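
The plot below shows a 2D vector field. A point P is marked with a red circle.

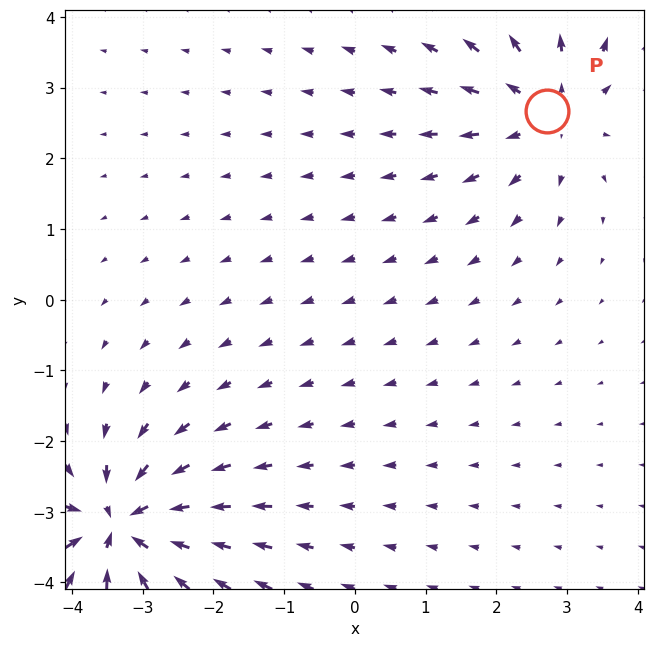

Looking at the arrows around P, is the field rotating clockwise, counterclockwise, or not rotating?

Near P at (2.7, 2.7) the arrows show no circulation. The curl there is ≈0.

not rotating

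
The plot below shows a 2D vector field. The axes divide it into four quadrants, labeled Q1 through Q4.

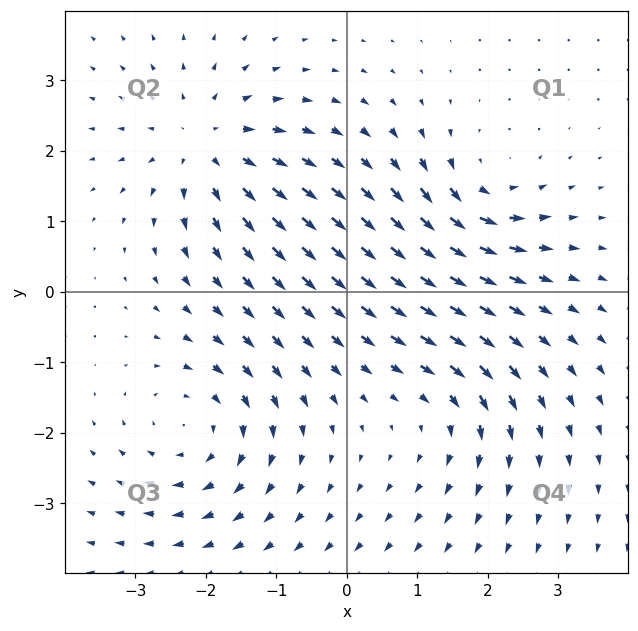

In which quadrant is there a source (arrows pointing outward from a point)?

Q2

The source sits at approximately (-2.0, 2.1), which lies in quadrant Q2. The divergence there is about +4, positive as expected for a source.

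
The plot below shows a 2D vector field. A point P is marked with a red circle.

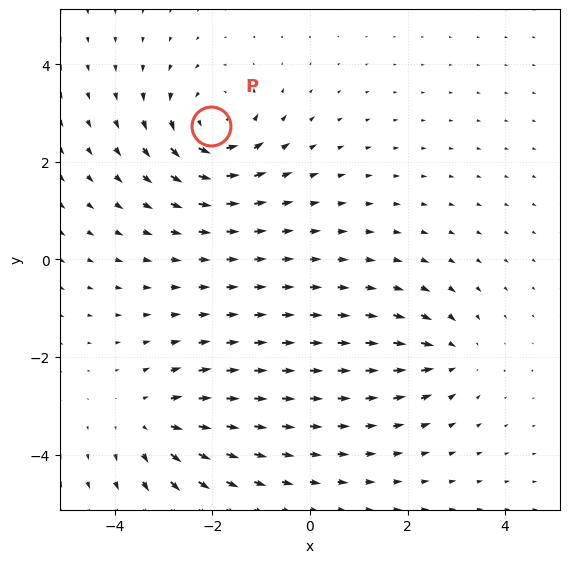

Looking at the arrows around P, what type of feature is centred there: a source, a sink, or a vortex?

vortex

At P (-2.0, 2.7) the arrows circulate counterclockwise. Divergence ≈0, curl about +5 — near-zero divergence with nonzero curl is a vortex.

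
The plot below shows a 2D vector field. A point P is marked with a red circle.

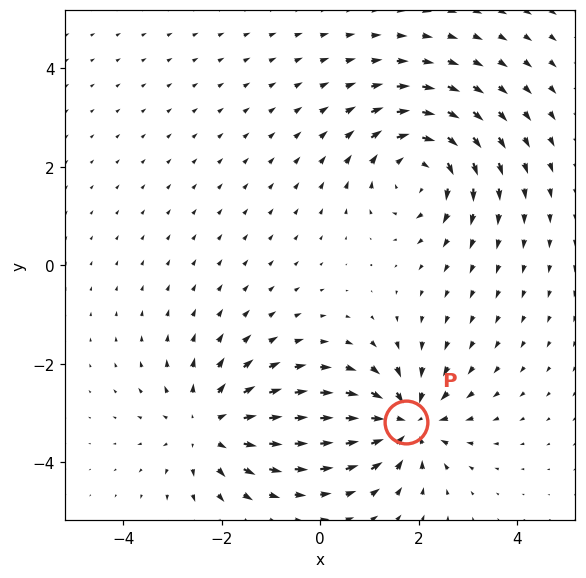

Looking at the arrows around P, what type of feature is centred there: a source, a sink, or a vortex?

At P (1.8, -3.2) the arrows converge inward. Divergence about -4, curl ≈0 — negative divergence with near-zero curl is a sink.

sink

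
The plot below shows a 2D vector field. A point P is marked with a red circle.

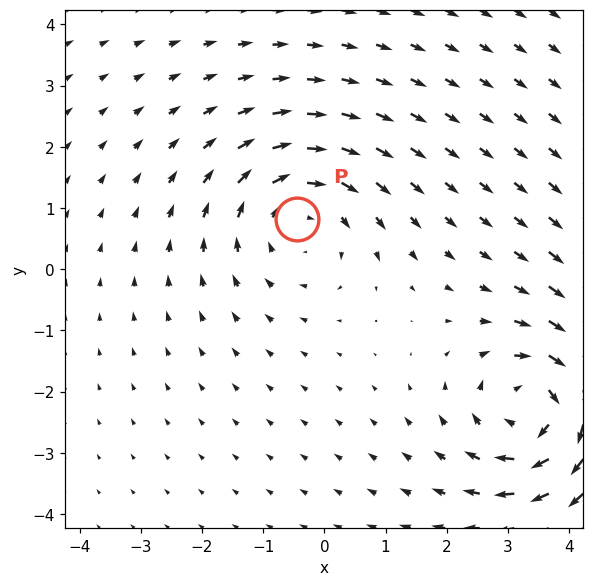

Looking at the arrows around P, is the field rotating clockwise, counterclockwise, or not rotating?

Near P at (-0.4, 0.8) the arrows circulate clockwise. The curl (z-component) there is about -3; negative curl means clockwise rotation.

clockwise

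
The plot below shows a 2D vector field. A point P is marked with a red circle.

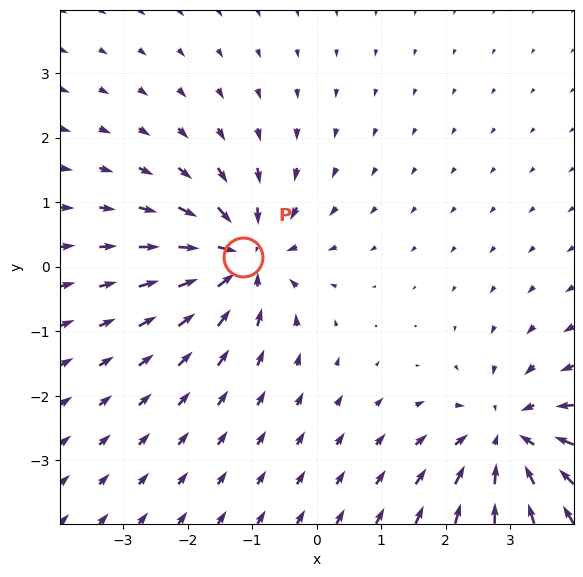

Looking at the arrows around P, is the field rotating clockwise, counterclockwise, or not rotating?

Near P at (-1.1, 0.1) the arrows show no circulation. The curl there is ≈0.

not rotating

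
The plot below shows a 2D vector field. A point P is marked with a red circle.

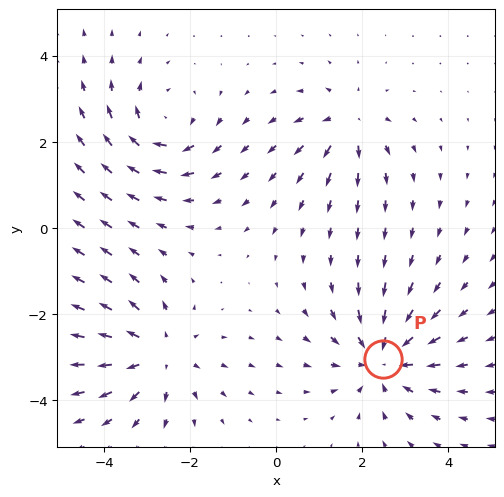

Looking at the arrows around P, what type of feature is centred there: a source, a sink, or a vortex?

At P (2.5, -3.0) the arrows converge inward. Divergence about -5, curl ≈0 — negative divergence with near-zero curl is a sink.

sink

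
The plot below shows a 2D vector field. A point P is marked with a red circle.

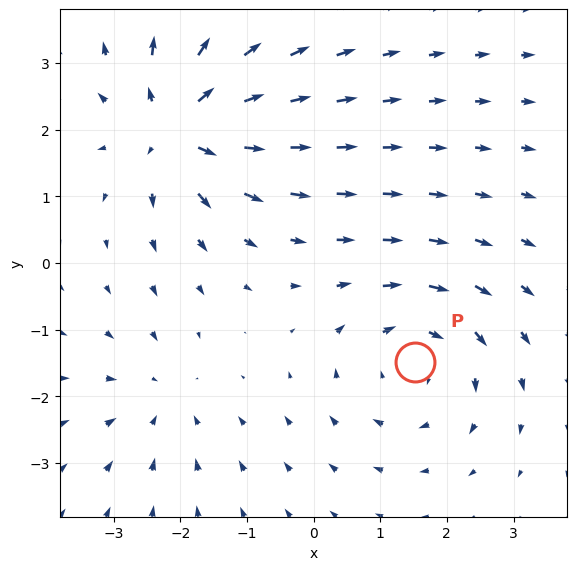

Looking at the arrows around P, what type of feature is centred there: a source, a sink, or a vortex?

vortex

At P (1.5, -1.5) the arrows circulate clockwise. Divergence ≈0, curl about -4 — near-zero divergence with nonzero curl is a vortex.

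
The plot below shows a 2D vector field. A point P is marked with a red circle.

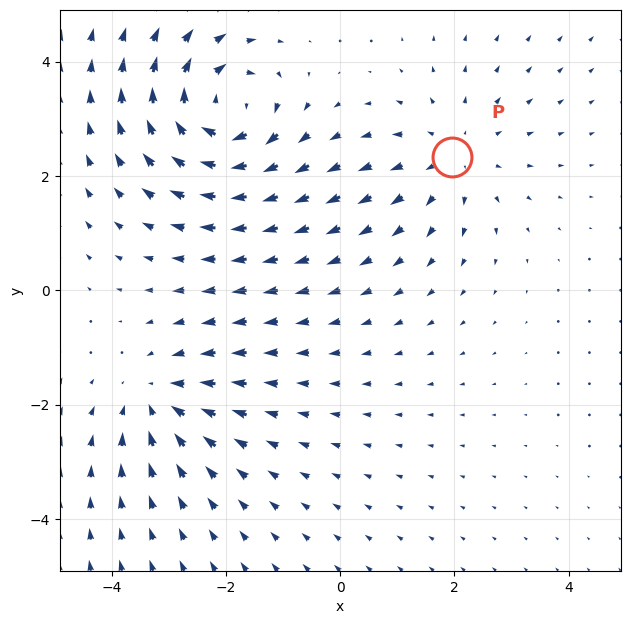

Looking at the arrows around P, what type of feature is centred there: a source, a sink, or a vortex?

source

At P (2.0, 2.3) the arrows spread outward. Divergence about +2, curl ≈0 — positive divergence with near-zero curl is a source.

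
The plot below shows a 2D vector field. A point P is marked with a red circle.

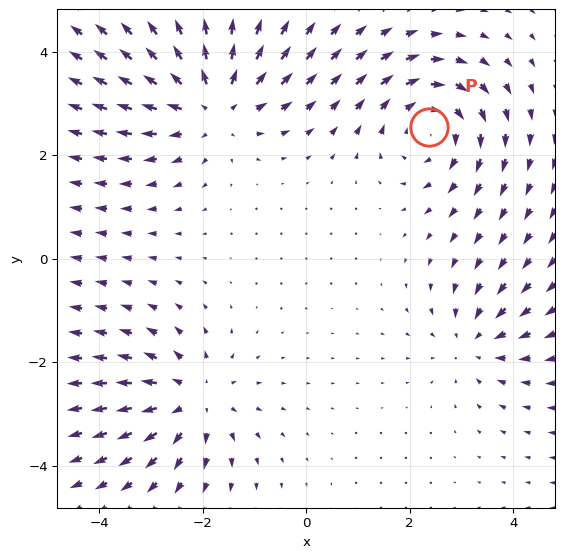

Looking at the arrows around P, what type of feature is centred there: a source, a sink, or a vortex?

At P (2.4, 2.6) the arrows circulate clockwise. Divergence ≈0, curl about -4 — near-zero divergence with nonzero curl is a vortex.

vortex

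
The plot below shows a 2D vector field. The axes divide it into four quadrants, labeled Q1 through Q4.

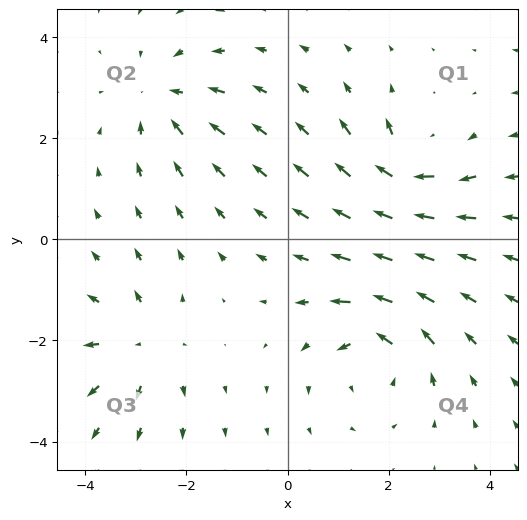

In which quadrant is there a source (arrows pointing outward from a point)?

The source sits at approximately (-2.9, -2.1), which lies in quadrant Q3. The divergence there is about +5, positive as expected for a source.

Q3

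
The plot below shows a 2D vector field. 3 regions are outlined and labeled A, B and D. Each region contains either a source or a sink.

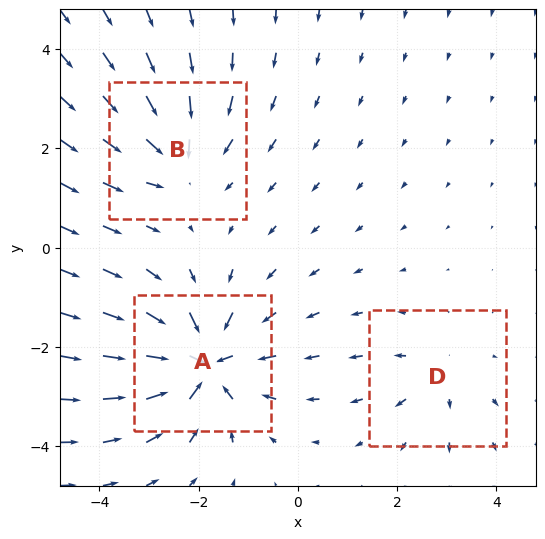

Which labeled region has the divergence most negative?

Divergence at each region's feature centre — A: about -6, B: about -4, D: about +2. Region A is most negative.

A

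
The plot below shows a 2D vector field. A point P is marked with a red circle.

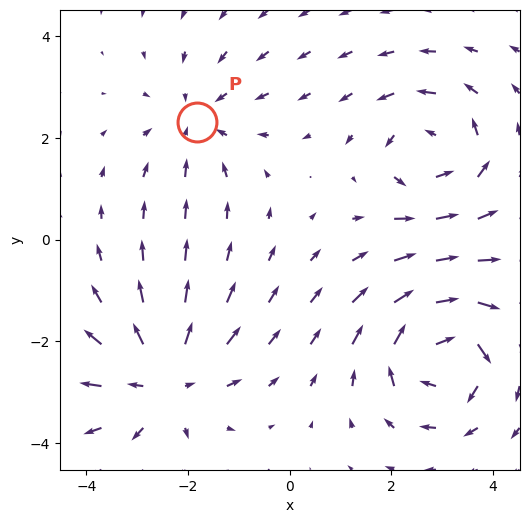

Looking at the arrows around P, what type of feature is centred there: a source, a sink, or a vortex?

At P (-1.8, 2.3) the arrows converge inward. Divergence about -2, curl ≈0 — negative divergence with near-zero curl is a sink.

sink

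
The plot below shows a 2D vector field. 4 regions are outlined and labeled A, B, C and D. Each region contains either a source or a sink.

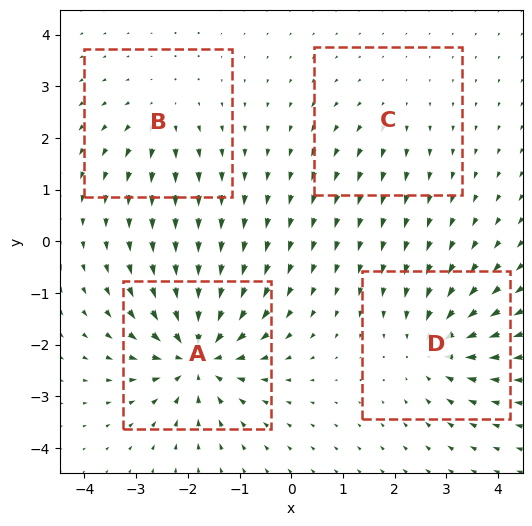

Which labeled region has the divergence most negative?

Divergence at each region's feature centre — A: about -8, B: about +3, C: about +2, D: about -5. Region A is most negative.

A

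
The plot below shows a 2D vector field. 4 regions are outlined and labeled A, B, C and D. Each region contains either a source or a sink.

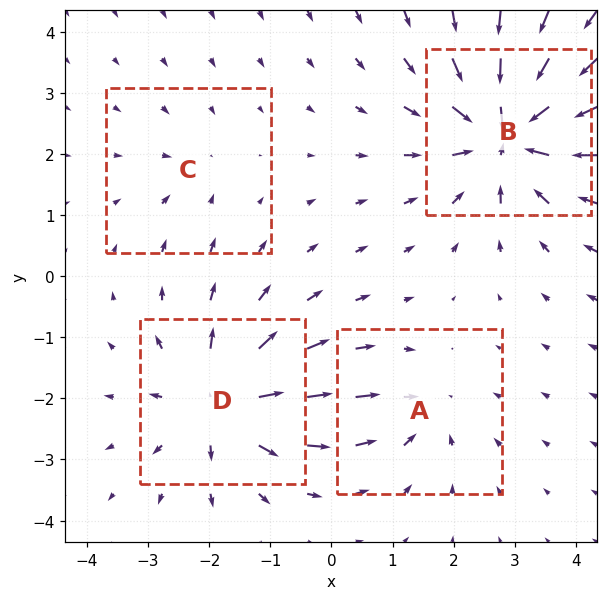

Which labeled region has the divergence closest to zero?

Divergence at each region's feature centre — A: about -3, B: about -8, C: about -2, D: about +6. Region C is closest to zero.

C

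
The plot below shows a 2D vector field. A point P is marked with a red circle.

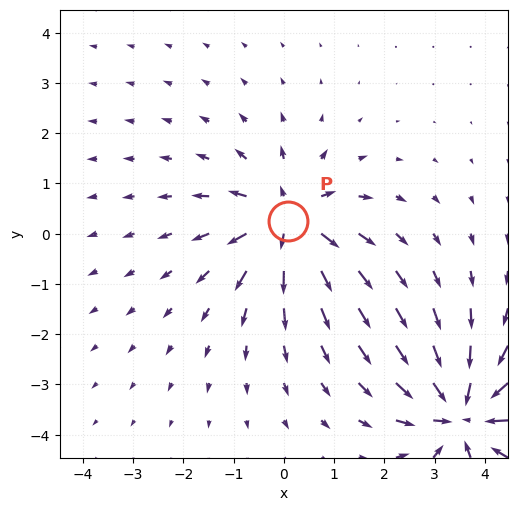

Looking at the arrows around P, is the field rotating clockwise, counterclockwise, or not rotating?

Near P at (0.1, 0.2) the arrows show no circulation. The curl there is ≈0.

not rotating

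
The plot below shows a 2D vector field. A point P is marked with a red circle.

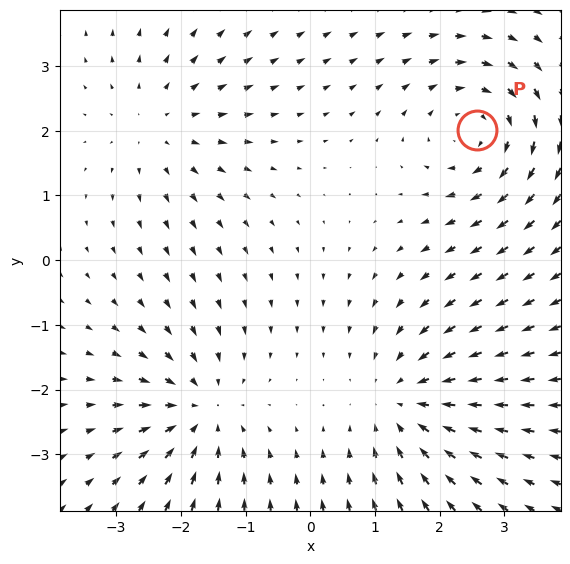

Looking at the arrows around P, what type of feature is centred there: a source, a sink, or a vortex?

At P (2.6, 2.0) the arrows circulate clockwise. Divergence ≈0, curl about -4 — near-zero divergence with nonzero curl is a vortex.

vortex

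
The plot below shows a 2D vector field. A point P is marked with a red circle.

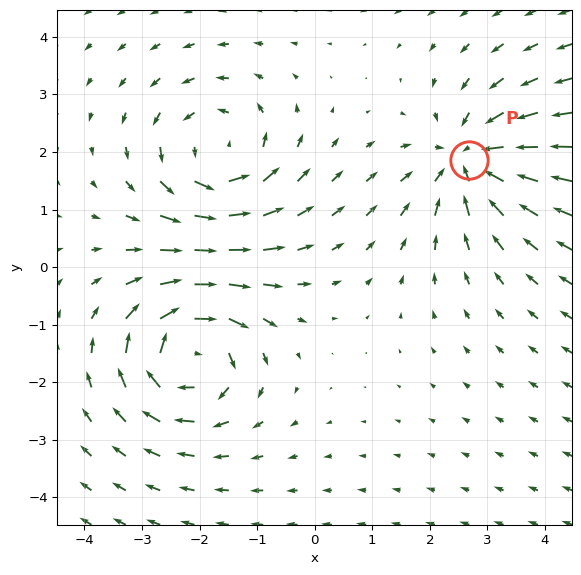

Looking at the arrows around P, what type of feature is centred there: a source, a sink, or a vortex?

At P (2.7, 1.9) the arrows converge inward. Divergence about -3, curl ≈0 — negative divergence with near-zero curl is a sink.

sink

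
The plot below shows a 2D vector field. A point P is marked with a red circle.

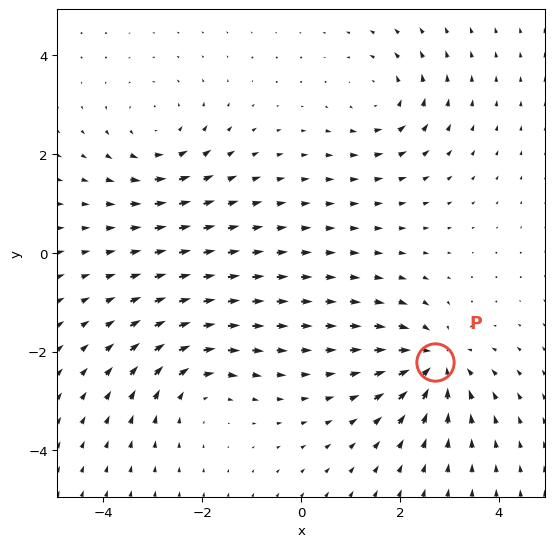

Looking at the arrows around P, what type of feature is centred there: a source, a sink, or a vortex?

At P (2.7, -2.2) the arrows converge inward. Divergence about -5, curl ≈0 — negative divergence with near-zero curl is a sink.

sink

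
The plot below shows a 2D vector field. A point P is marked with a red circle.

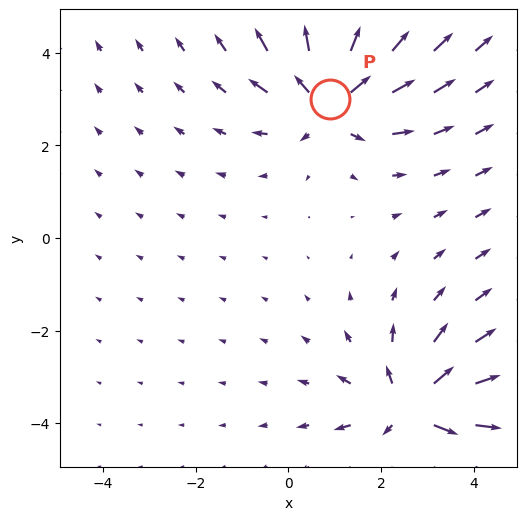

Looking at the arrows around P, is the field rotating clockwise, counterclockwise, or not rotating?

not rotating

Near P at (0.9, 3.0) the arrows show no circulation. The curl there is ≈0.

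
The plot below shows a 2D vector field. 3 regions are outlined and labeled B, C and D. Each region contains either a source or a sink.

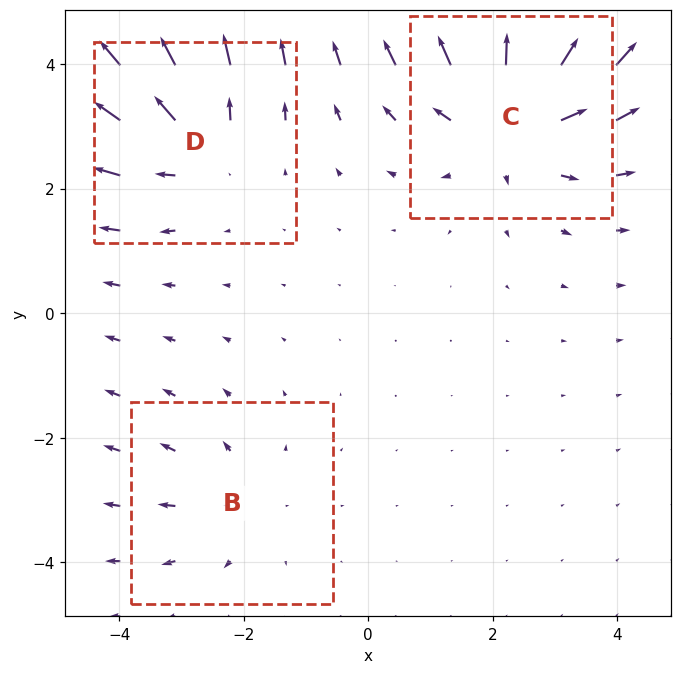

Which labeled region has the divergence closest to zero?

Divergence at each region's feature centre — B: about +2, C: about +4, D: about +3. Region B is closest to zero.

B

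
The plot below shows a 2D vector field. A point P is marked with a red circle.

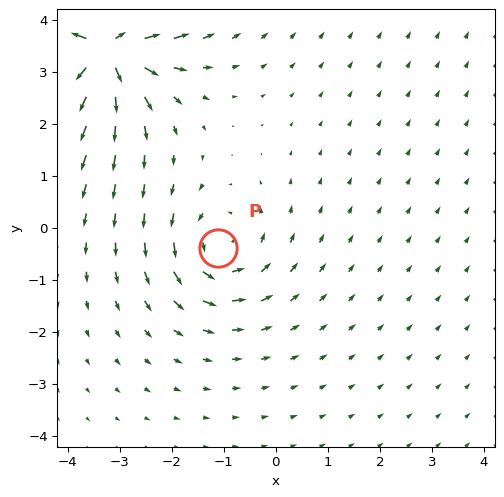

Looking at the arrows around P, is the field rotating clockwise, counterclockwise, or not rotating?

Near P at (-1.1, -0.4) the arrows circulate counterclockwise. The curl (z-component) there is about +3; positive curl means counterclockwise rotation.

counterclockwise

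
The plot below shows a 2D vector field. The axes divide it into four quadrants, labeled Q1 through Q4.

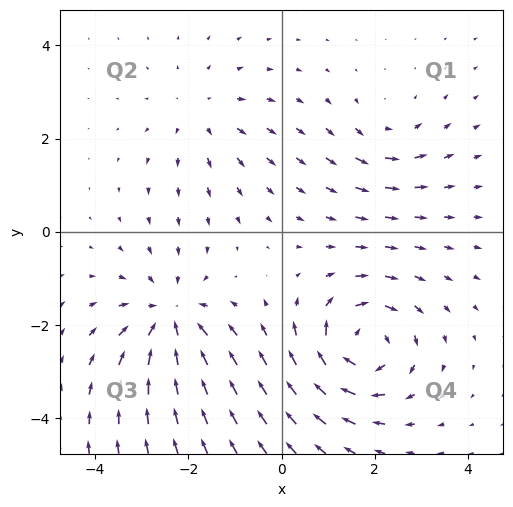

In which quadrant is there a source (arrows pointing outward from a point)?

The source sits at approximately (-1.7, 2.5), which lies in quadrant Q2. The divergence there is about +3, positive as expected for a source.

Q2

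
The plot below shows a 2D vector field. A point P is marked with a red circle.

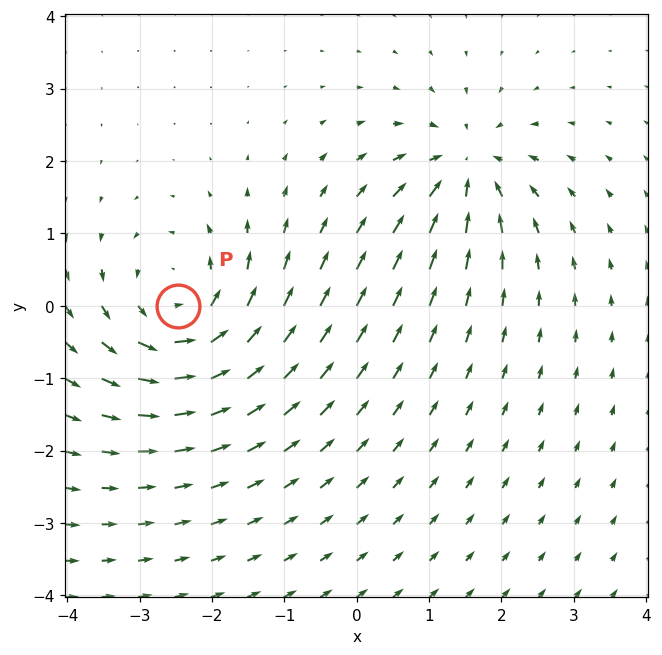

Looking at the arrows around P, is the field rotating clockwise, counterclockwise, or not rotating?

Near P at (-2.5, -0.0) the arrows circulate counterclockwise. The curl (z-component) there is about +4; positive curl means counterclockwise rotation.

counterclockwise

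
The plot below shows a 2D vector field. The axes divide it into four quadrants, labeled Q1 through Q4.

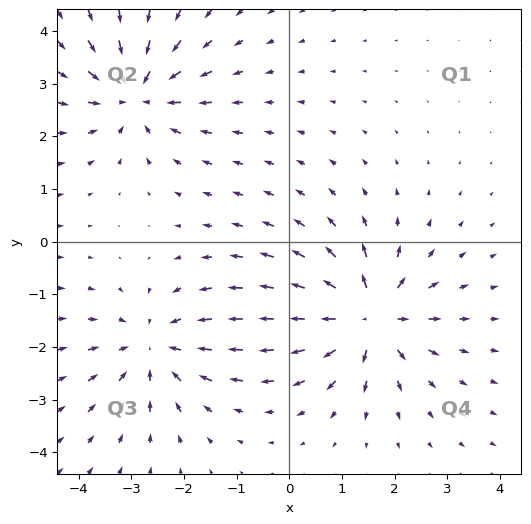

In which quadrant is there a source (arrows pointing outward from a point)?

The source sits at approximately (1.5, -1.4), which lies in quadrant Q4. The divergence there is about +7, positive as expected for a source.

Q4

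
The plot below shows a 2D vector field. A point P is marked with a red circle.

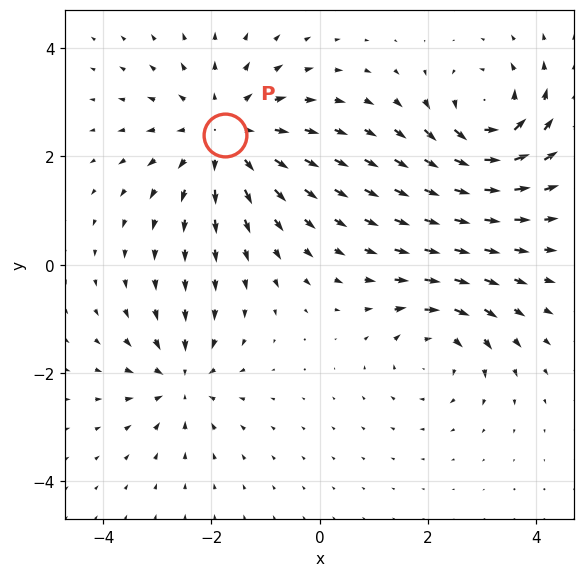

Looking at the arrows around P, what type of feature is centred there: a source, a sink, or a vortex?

source

At P (-1.8, 2.4) the arrows spread outward. Divergence about +4, curl ≈0 — positive divergence with near-zero curl is a source.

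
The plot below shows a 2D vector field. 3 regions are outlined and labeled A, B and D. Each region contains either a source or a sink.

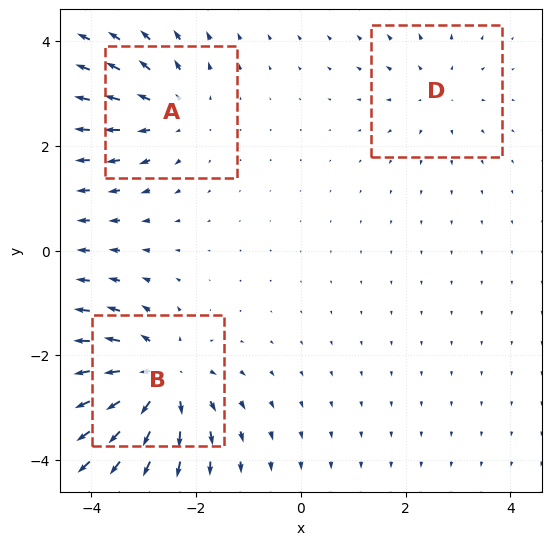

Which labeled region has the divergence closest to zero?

Divergence at each region's feature centre — A: about +3, B: about +5, D: about +2. Region D is closest to zero.

D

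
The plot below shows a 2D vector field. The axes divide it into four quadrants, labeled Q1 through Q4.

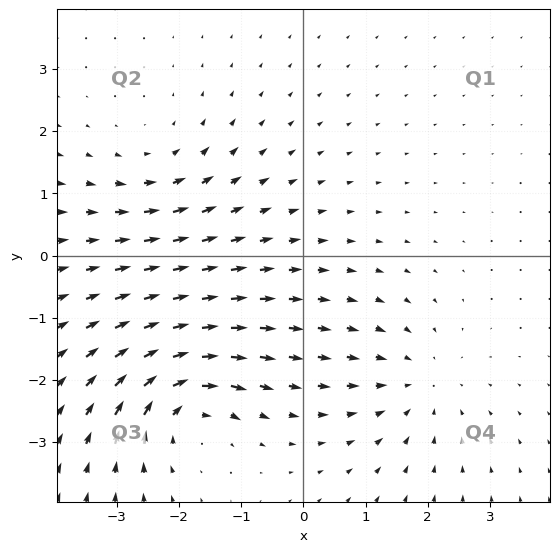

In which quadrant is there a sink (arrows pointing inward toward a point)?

Q4

The sink sits at approximately (1.8, -2.1), which lies in quadrant Q4. The divergence there is about -3, negative as expected for a sink.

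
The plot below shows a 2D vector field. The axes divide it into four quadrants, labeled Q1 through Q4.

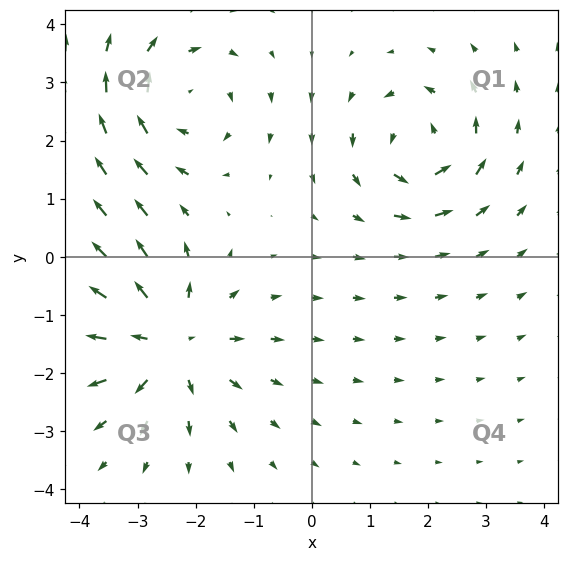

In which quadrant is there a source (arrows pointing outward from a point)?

Q3

The source sits at approximately (-2.5, -1.5), which lies in quadrant Q3. The divergence there is about +4, positive as expected for a source.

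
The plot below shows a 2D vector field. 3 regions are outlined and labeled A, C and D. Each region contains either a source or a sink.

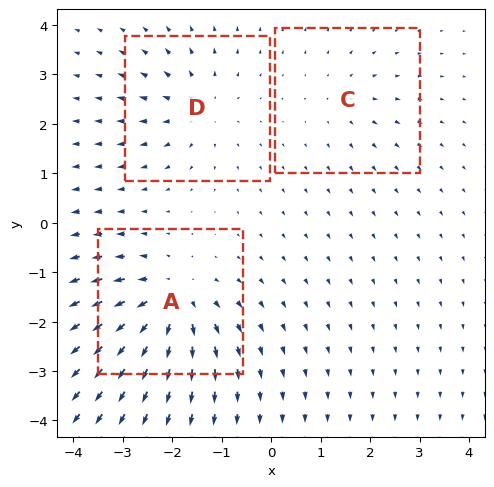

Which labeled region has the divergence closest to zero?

C

Divergence at each region's feature centre — A: about +6, C: about +2, D: about +4. Region C is closest to zero.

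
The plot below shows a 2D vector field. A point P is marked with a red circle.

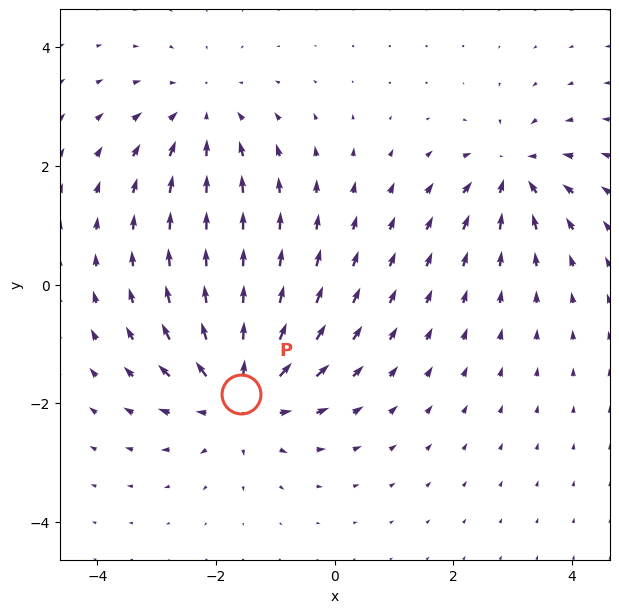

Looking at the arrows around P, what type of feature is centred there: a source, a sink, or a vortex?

At P (-1.6, -1.8) the arrows spread outward. Divergence about +5, curl ≈0 — positive divergence with near-zero curl is a source.

source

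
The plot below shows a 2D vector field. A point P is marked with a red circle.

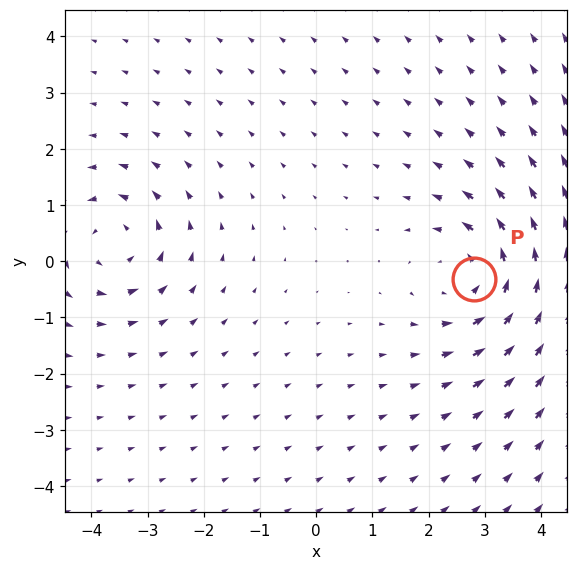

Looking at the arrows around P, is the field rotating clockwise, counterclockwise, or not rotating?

Near P at (2.8, -0.3) the arrows circulate counterclockwise. The curl (z-component) there is about +3; positive curl means counterclockwise rotation.

counterclockwise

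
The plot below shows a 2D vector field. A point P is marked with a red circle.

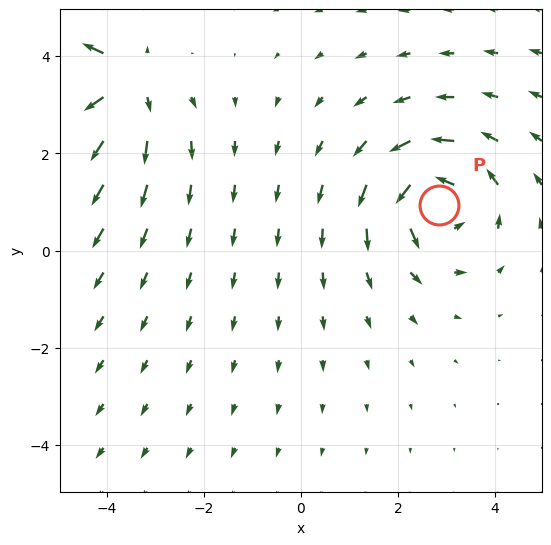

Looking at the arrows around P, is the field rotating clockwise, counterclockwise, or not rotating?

Near P at (2.8, 0.9) the arrows circulate counterclockwise. The curl (z-component) there is about +4; positive curl means counterclockwise rotation.

counterclockwise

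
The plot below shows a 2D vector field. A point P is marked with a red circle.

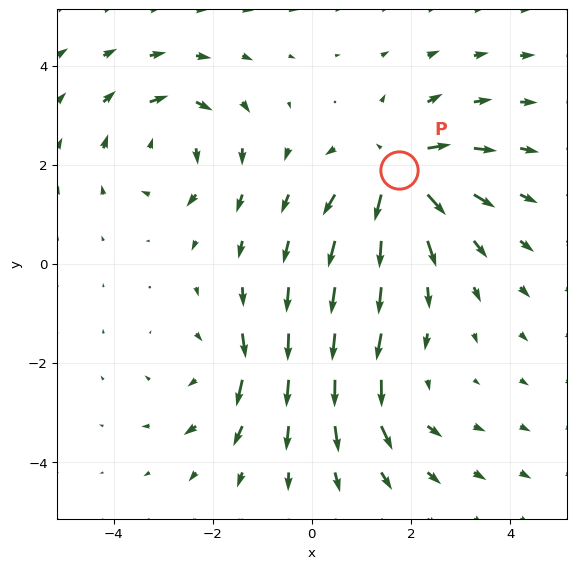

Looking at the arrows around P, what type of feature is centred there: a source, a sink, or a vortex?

At P (1.8, 1.9) the arrows spread outward. Divergence about +6, curl ≈0 — positive divergence with near-zero curl is a source.

source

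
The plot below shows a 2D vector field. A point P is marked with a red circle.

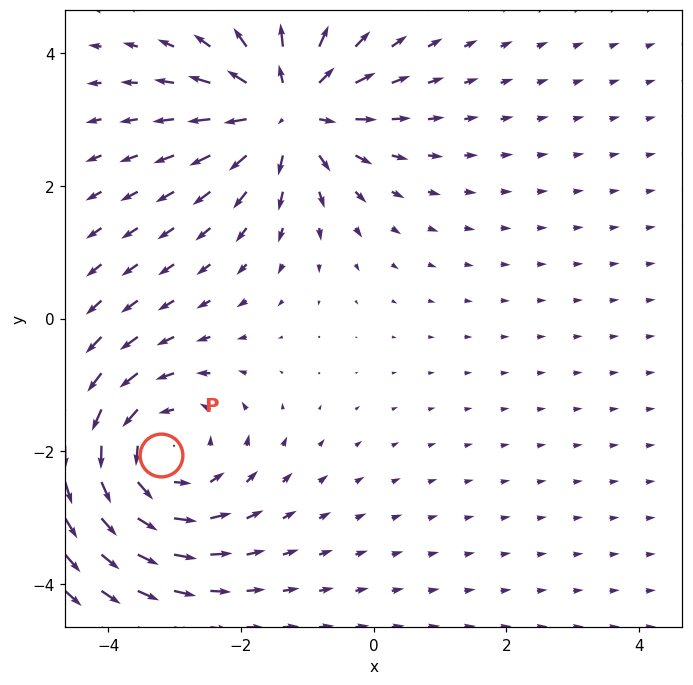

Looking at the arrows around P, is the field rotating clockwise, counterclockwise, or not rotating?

Near P at (-3.2, -2.0) the arrows circulate counterclockwise. The curl (z-component) there is about +3; positive curl means counterclockwise rotation.

counterclockwise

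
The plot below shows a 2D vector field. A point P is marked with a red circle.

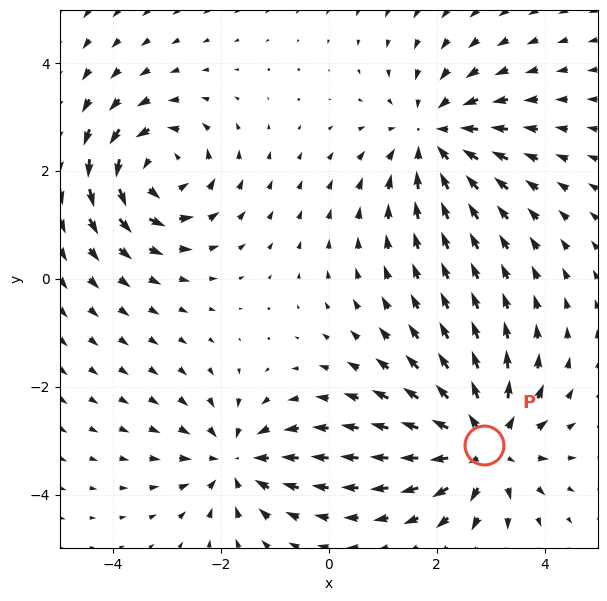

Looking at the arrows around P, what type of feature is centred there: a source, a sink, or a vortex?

At P (2.9, -3.1) the arrows spread outward. Divergence about +5, curl ≈0 — positive divergence with near-zero curl is a source.

source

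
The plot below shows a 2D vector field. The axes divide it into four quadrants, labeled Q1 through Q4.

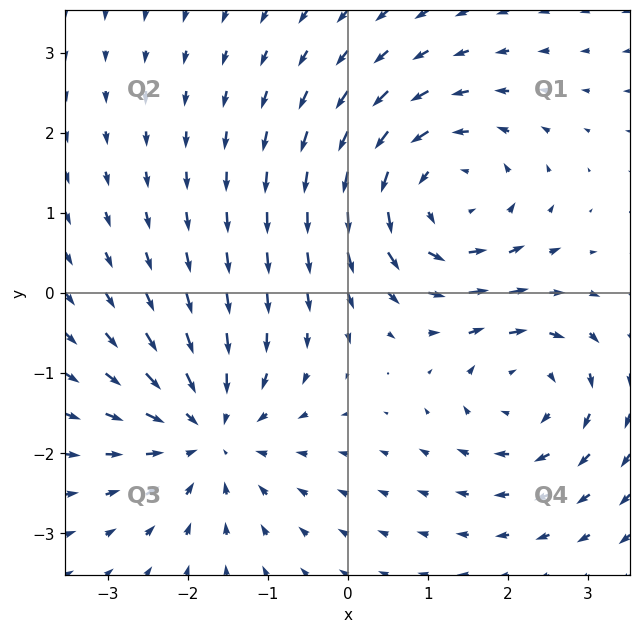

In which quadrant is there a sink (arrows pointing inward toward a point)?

Q3

The sink sits at approximately (-1.7, -1.7), which lies in quadrant Q3. The divergence there is about -3, negative as expected for a sink.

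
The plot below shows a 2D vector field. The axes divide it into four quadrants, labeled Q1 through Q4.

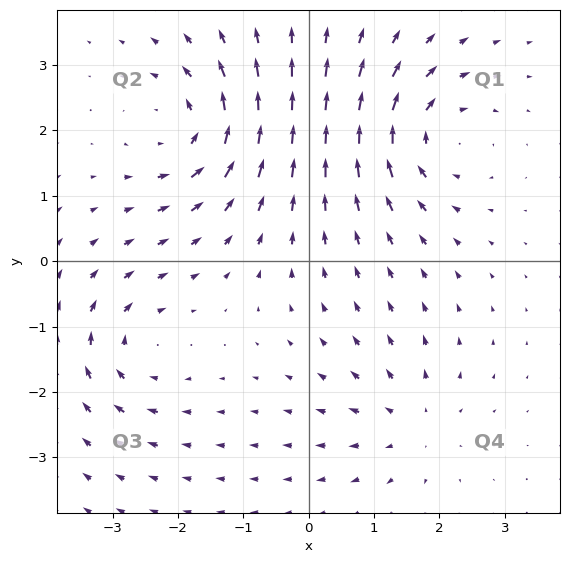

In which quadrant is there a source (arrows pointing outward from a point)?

The source sits at approximately (1.6, -2.5), which lies in quadrant Q4. The divergence there is about +3, positive as expected for a source.

Q4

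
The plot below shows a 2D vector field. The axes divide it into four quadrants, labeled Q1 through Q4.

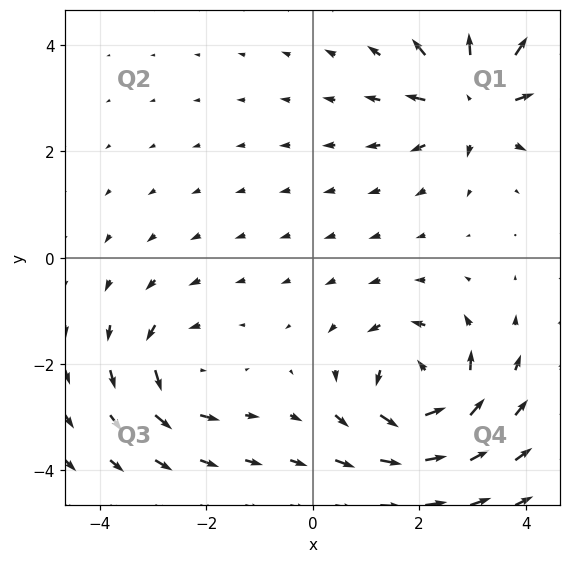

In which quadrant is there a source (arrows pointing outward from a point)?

Q1

The source sits at approximately (3.0, 3.0), which lies in quadrant Q1. The divergence there is about +5, positive as expected for a source.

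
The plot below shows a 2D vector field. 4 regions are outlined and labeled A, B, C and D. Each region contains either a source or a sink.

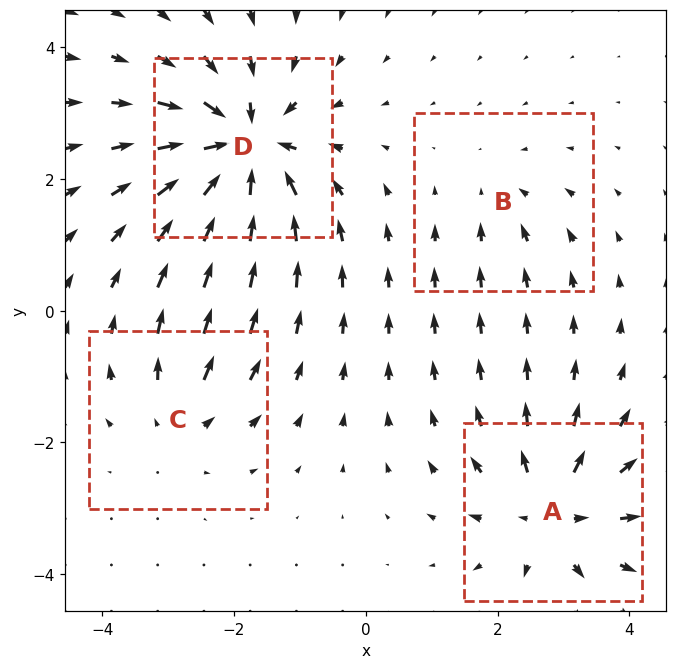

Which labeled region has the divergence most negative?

D

Divergence at each region's feature centre — A: about +6, B: about -3, C: about +4, D: about -8. Region D is most negative.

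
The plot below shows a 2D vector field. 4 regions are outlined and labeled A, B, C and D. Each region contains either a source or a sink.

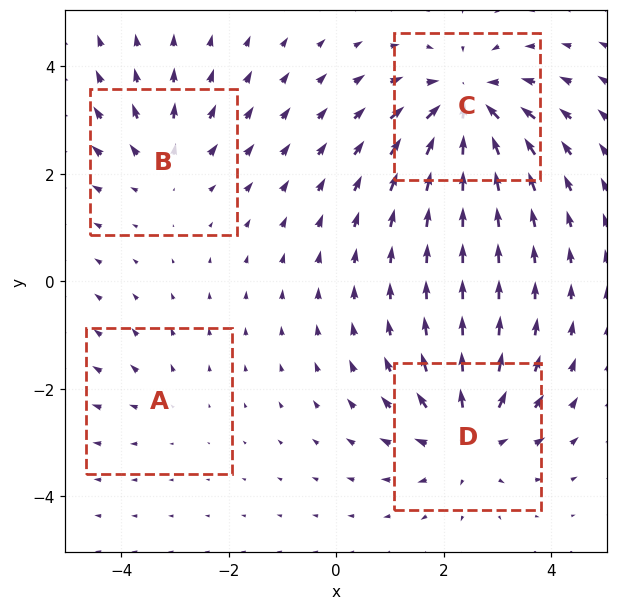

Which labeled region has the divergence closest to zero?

A

Divergence at each region's feature centre — A: about +2, B: about +3, C: about -7, D: about +5. Region A is closest to zero.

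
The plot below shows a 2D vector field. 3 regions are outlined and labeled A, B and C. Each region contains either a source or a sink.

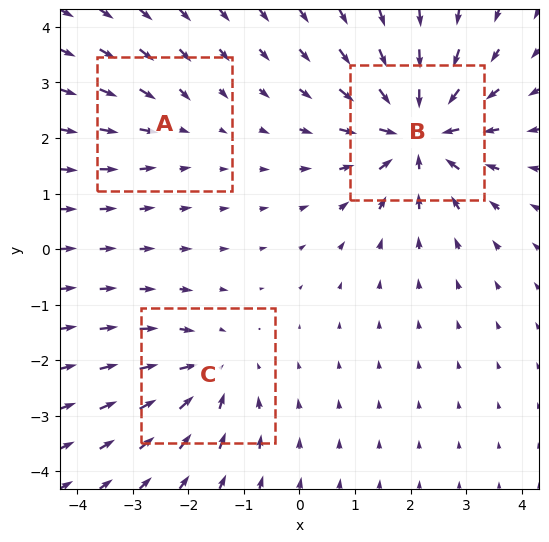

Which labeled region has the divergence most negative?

B

Divergence at each region's feature centre — A: about -2, B: about -5, C: about -3. Region B is most negative.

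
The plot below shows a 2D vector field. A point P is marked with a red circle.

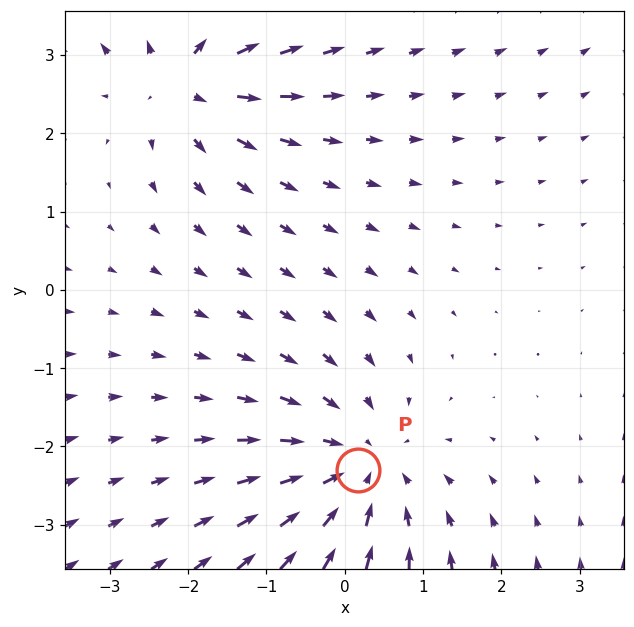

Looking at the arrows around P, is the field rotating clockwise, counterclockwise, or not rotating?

not rotating

Near P at (0.2, -2.3) the arrows show no circulation. The curl there is ≈0.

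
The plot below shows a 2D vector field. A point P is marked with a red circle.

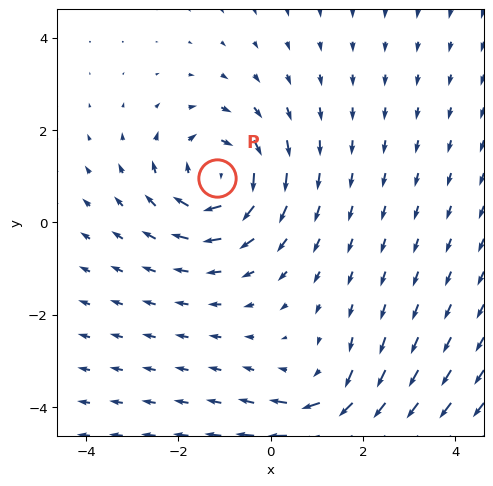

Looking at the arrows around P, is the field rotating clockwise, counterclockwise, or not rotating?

clockwise

Near P at (-1.2, 1.0) the arrows circulate clockwise. The curl (z-component) there is about -4; negative curl means clockwise rotation.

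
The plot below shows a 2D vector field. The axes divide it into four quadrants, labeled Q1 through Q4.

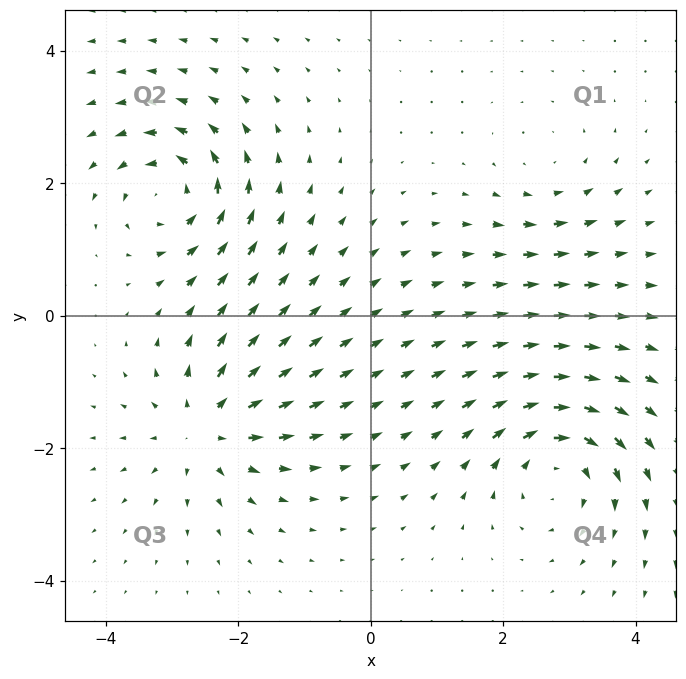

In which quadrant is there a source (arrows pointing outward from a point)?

The source sits at approximately (-2.5, -1.7), which lies in quadrant Q3. The divergence there is about +6, positive as expected for a source.

Q3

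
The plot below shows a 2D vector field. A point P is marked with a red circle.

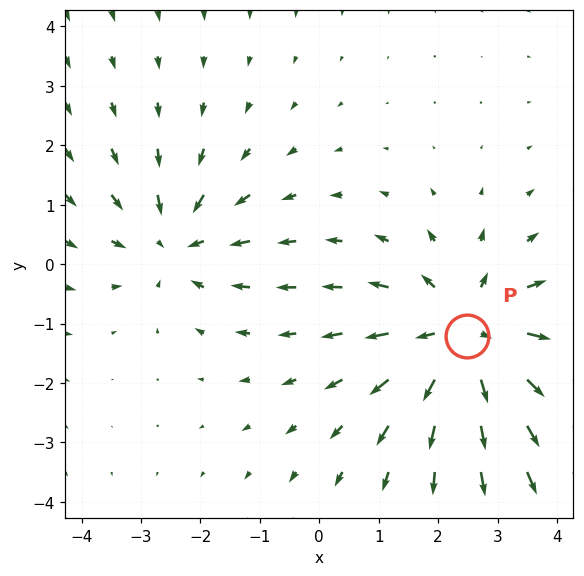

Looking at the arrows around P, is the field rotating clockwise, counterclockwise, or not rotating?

not rotating

Near P at (2.5, -1.2) the arrows show no circulation. The curl there is ≈0.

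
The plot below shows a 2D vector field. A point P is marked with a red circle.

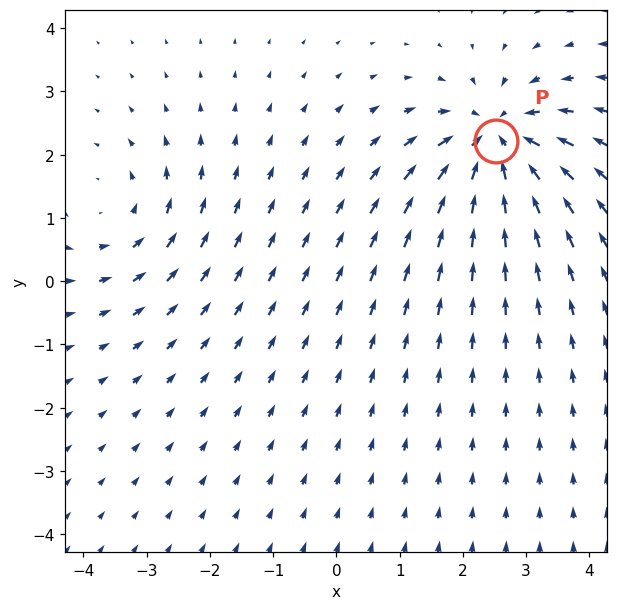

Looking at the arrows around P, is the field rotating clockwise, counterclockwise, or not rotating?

Near P at (2.5, 2.2) the arrows show no circulation. The curl there is ≈0.

not rotating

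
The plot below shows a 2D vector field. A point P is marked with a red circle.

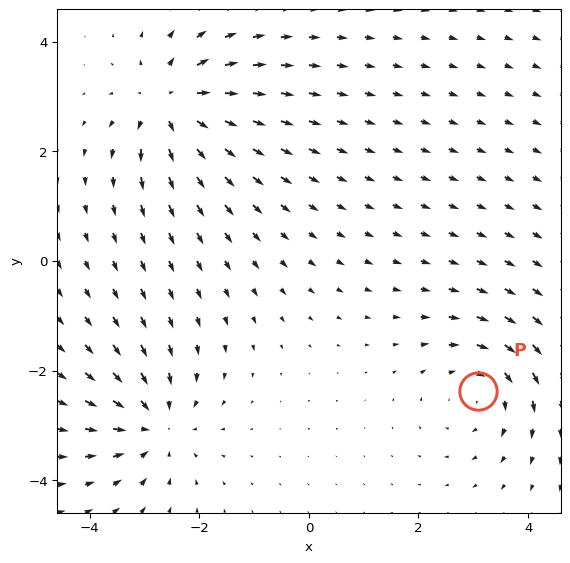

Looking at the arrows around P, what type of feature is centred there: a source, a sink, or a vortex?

At P (3.1, -2.4) the arrows circulate clockwise. Divergence ≈0, curl about -4 — near-zero divergence with nonzero curl is a vortex.

vortex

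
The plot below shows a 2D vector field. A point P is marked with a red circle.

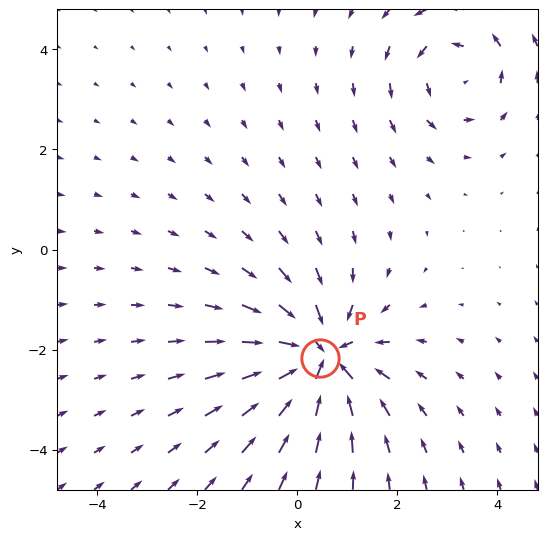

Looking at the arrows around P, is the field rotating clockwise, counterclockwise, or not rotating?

Near P at (0.5, -2.2) the arrows show no circulation. The curl there is ≈0.

not rotating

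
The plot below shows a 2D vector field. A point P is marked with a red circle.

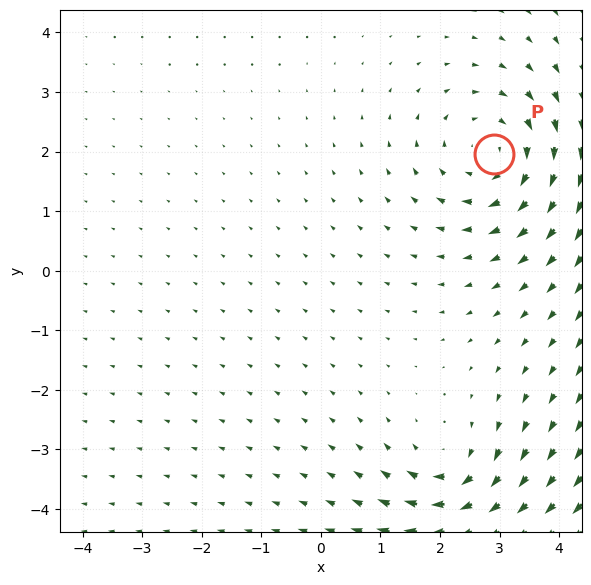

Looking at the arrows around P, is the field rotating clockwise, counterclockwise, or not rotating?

Near P at (2.9, 2.0) the arrows circulate clockwise. The curl (z-component) there is about -4; negative curl means clockwise rotation.

clockwise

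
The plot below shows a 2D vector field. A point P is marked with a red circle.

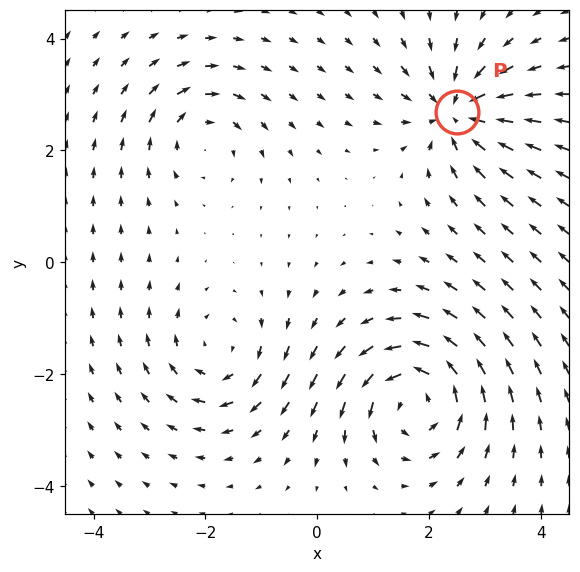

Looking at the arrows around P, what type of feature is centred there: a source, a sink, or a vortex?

sink

At P (2.5, 2.7) the arrows converge inward. Divergence about -5, curl ≈0 — negative divergence with near-zero curl is a sink.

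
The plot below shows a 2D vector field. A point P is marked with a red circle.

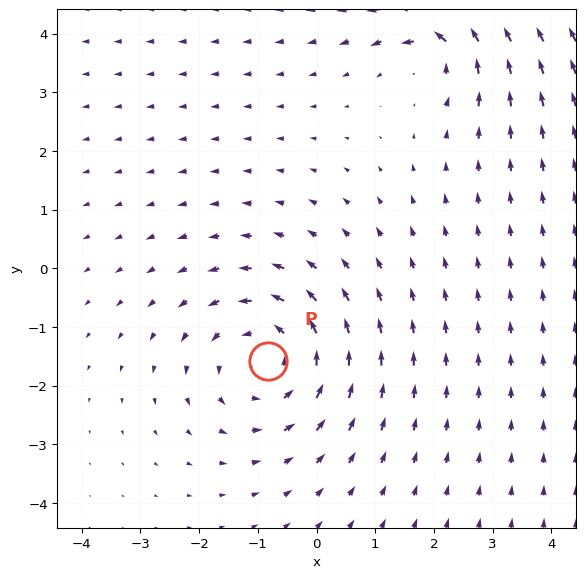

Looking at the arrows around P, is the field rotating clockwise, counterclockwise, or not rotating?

counterclockwise

Near P at (-0.8, -1.6) the arrows circulate counterclockwise. The curl (z-component) there is about +3; positive curl means counterclockwise rotation.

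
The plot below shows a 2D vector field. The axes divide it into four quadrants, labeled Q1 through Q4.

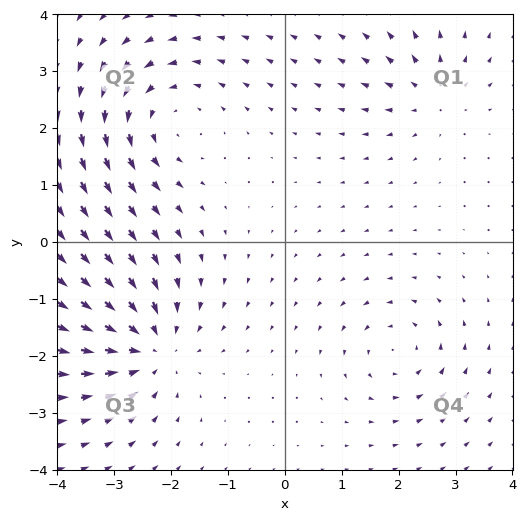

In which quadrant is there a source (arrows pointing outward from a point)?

The source sits at approximately (2.6, 2.6), which lies in quadrant Q1. The divergence there is about +4, positive as expected for a source.

Q1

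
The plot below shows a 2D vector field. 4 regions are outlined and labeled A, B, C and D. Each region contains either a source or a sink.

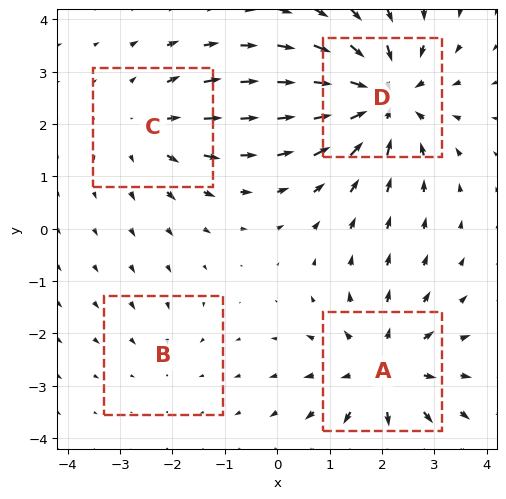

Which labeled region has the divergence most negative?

D

Divergence at each region's feature centre — A: about +5, B: about -2, C: about +3, D: about -6. Region D is most negative.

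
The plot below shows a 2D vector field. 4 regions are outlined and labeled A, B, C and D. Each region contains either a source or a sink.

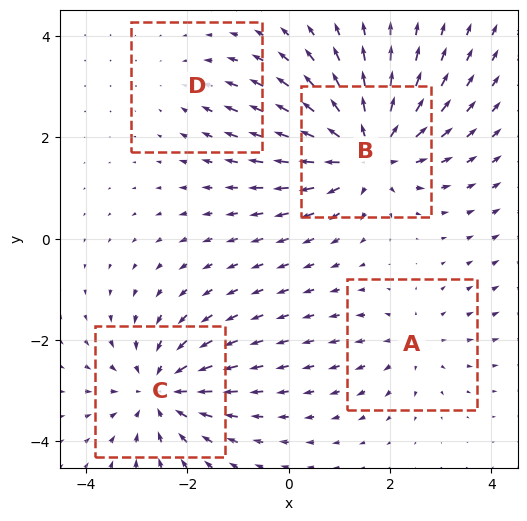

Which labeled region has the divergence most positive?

B

Divergence at each region's feature centre — A: about +3, B: about +7, C: about -5, D: about -2. Region B is most positive.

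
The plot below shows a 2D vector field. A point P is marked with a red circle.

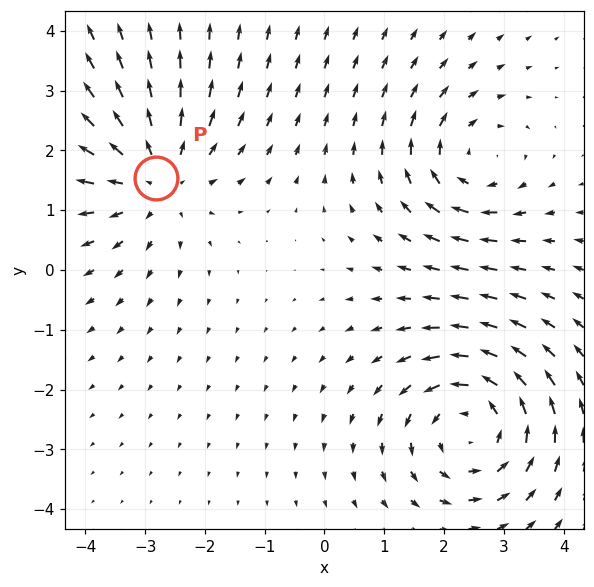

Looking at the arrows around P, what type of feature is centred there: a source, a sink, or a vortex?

source

At P (-2.8, 1.5) the arrows spread outward. Divergence about +3, curl ≈0 — positive divergence with near-zero curl is a source.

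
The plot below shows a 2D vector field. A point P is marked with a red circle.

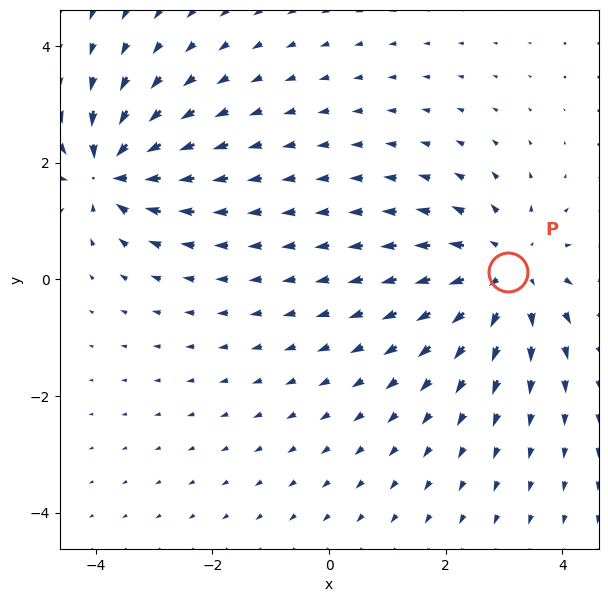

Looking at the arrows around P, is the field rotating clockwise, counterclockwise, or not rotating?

Near P at (3.1, 0.1) the arrows show no circulation. The curl there is ≈0.

not rotating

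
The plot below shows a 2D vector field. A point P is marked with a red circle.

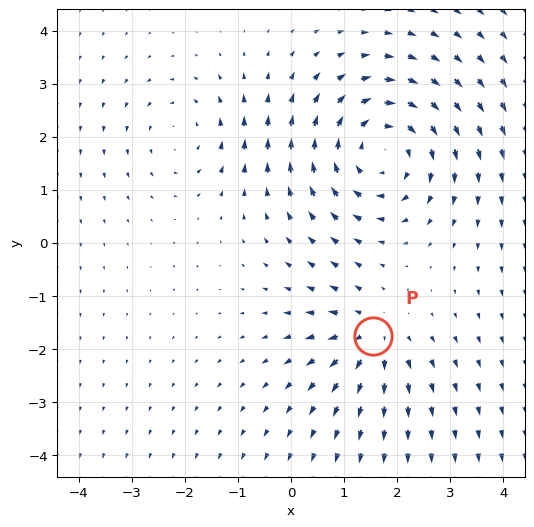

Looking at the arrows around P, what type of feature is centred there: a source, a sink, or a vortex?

source

At P (1.5, -1.8) the arrows spread outward. Divergence about +3, curl ≈0 — positive divergence with near-zero curl is a source.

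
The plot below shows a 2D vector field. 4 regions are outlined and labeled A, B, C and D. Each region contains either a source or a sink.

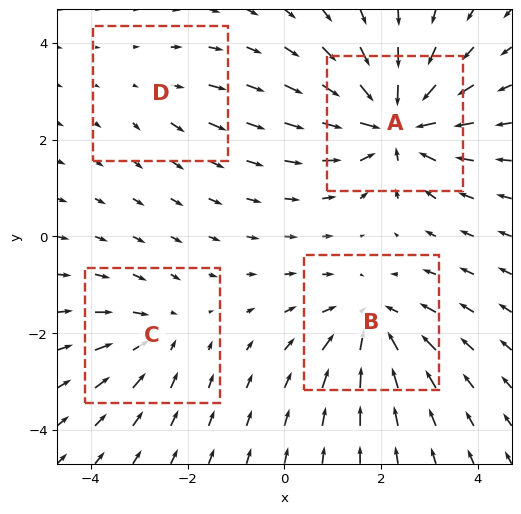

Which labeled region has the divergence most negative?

Divergence at each region's feature centre — A: about -7, B: about -5, C: about -3, D: about +2. Region A is most negative.

A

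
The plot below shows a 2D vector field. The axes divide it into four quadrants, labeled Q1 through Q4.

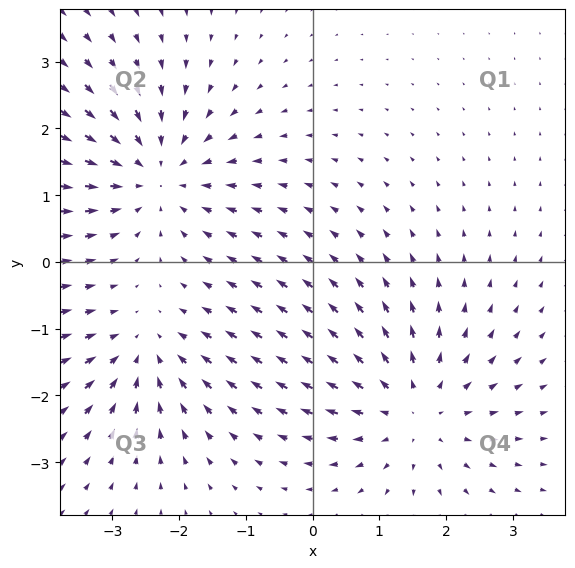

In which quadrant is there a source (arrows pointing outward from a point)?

The source sits at approximately (1.5, -2.2), which lies in quadrant Q4. The divergence there is about +4, positive as expected for a source.

Q4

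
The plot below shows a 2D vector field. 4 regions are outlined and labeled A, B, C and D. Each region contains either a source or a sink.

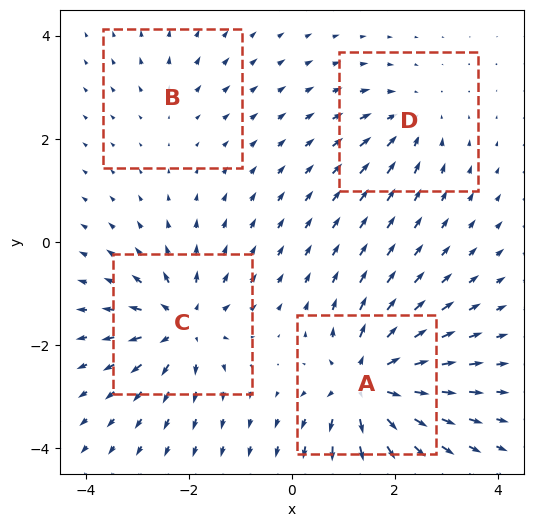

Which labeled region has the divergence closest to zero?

Divergence at each region's feature centre — A: about +8, B: about +2, C: about +6, D: about -4. Region B is closest to zero.

B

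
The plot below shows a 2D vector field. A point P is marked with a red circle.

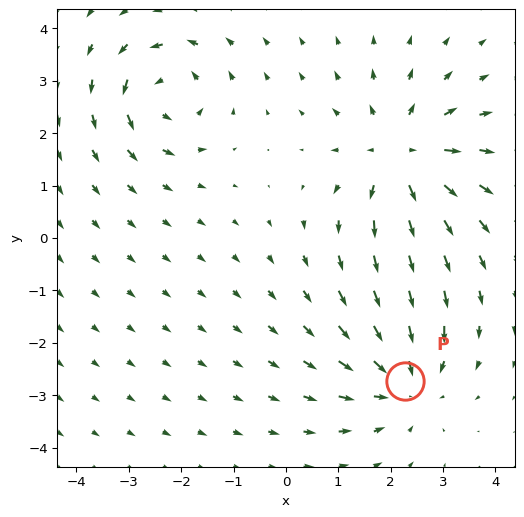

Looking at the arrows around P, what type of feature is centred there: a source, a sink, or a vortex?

sink

At P (2.3, -2.7) the arrows converge inward. Divergence about -4, curl ≈0 — negative divergence with near-zero curl is a sink.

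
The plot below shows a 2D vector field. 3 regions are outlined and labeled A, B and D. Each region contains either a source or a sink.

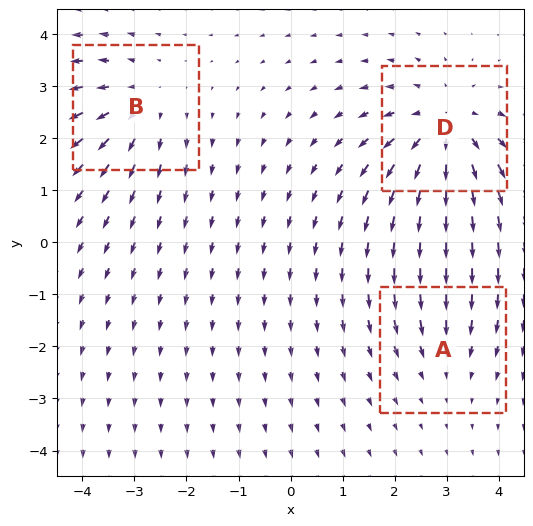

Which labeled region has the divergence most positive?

D

Divergence at each region's feature centre — A: about -2, B: about +3, D: about +5. Region D is most positive.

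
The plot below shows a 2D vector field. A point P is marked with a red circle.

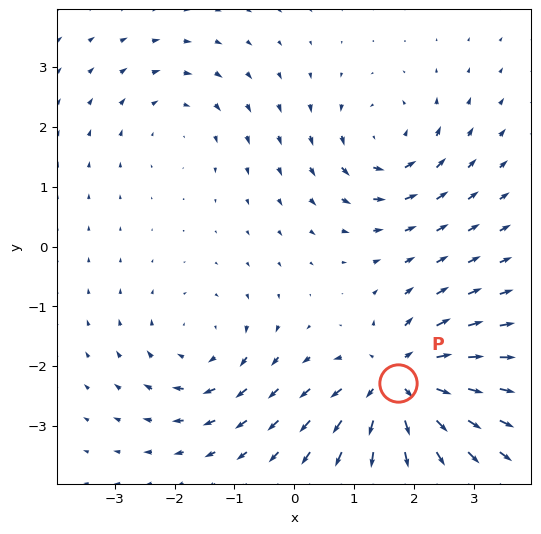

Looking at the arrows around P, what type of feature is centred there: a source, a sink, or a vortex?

At P (1.7, -2.3) the arrows spread outward. Divergence about +6, curl ≈0 — positive divergence with near-zero curl is a source.

source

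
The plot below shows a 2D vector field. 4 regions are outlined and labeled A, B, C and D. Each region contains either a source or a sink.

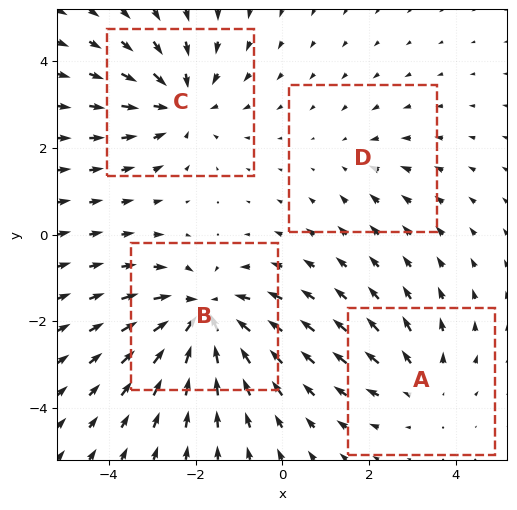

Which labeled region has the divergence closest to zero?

D

Divergence at each region's feature centre — A: about +3, B: about -6, C: about -4, D: about -2. Region D is closest to zero.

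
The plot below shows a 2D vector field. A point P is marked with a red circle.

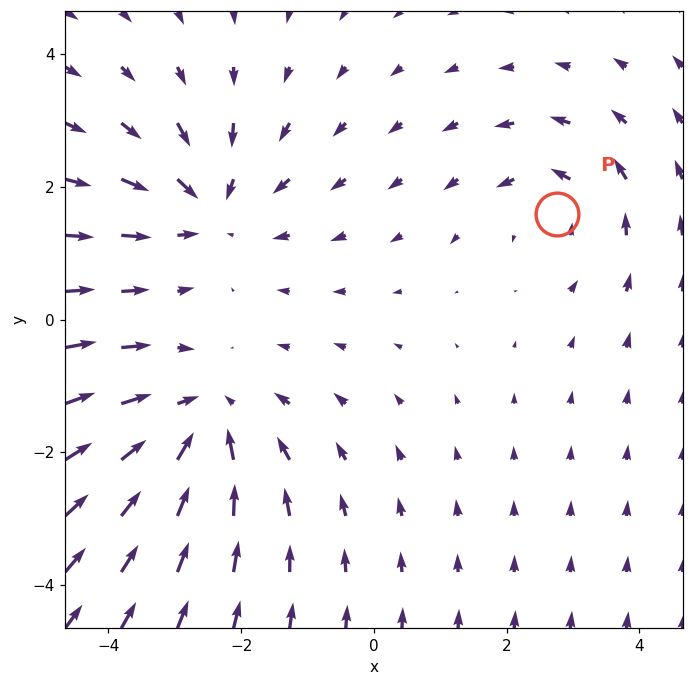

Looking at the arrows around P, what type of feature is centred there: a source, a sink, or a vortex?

At P (2.8, 1.6) the arrows circulate counterclockwise. Divergence ≈0, curl about +3 — near-zero divergence with nonzero curl is a vortex.

vortex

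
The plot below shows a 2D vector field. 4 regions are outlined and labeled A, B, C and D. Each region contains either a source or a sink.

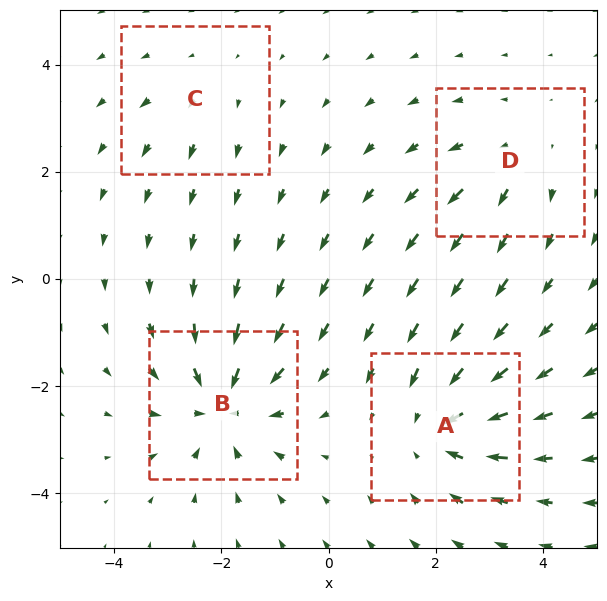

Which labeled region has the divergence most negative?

B

Divergence at each region's feature centre — A: about -5, B: about -6, C: about +2, D: about +3. Region B is most negative.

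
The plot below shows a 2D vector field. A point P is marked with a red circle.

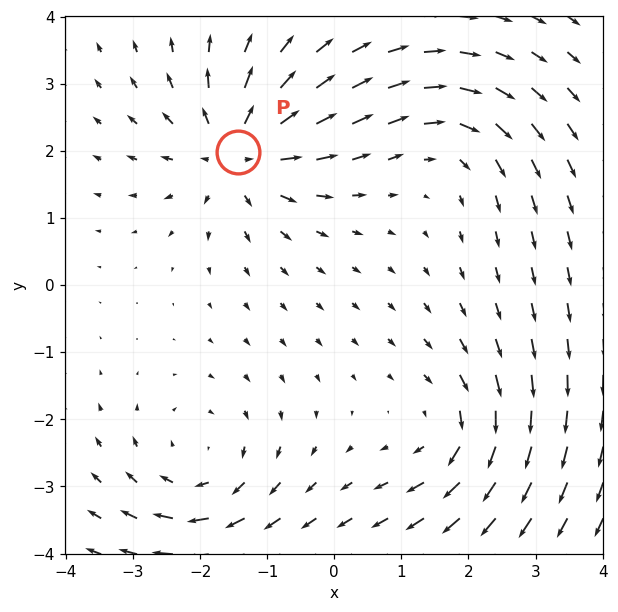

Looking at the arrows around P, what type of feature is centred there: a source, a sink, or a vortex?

At P (-1.4, 2.0) the arrows spread outward. Divergence about +6, curl ≈0 — positive divergence with near-zero curl is a source.

source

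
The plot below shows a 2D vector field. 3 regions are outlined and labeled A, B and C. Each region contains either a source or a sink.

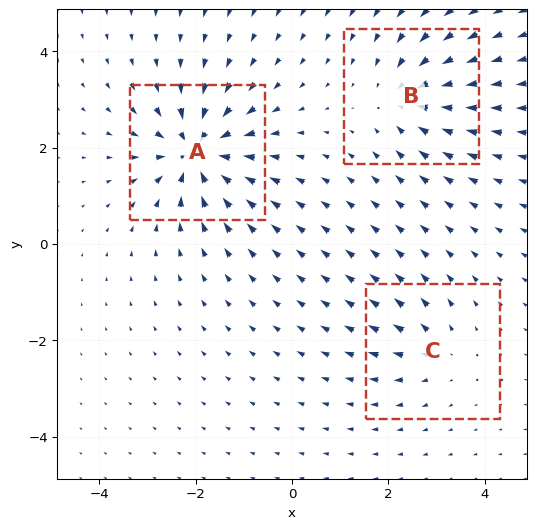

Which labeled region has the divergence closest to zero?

Divergence at each region's feature centre — A: about -6, B: about -4, C: about +3. Region C is closest to zero.

C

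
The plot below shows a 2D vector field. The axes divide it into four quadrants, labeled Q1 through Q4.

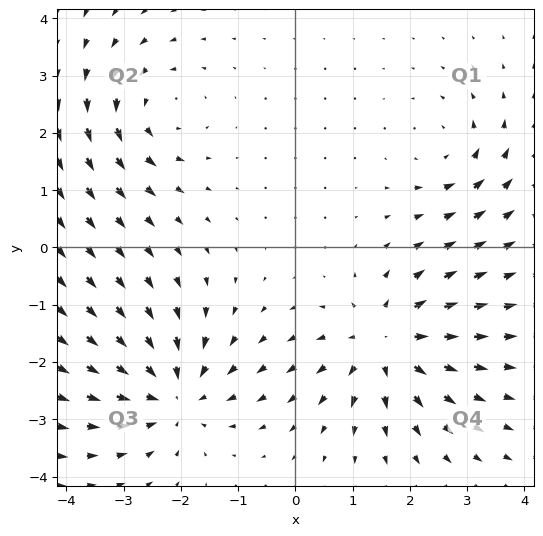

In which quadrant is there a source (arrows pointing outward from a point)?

The source sits at approximately (1.6, -1.7), which lies in quadrant Q4. The divergence there is about +6, positive as expected for a source.

Q4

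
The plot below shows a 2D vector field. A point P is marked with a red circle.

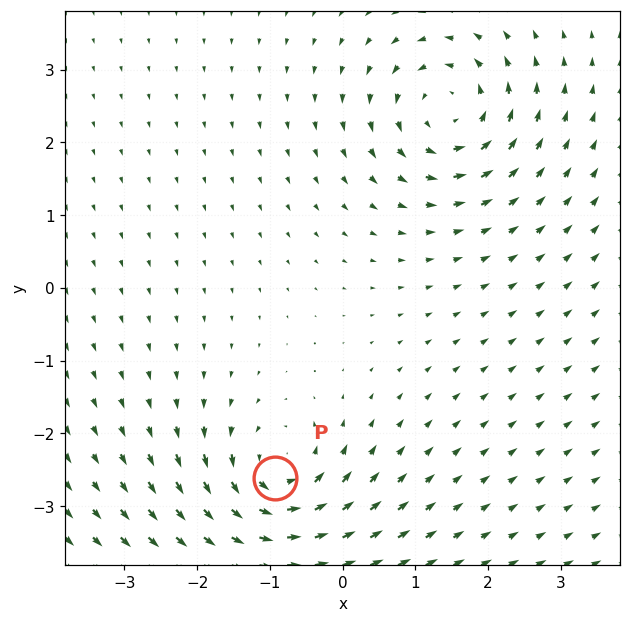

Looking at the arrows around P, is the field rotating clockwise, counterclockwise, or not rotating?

Near P at (-0.9, -2.6) the arrows circulate counterclockwise. The curl (z-component) there is about +7; positive curl means counterclockwise rotation.

counterclockwise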